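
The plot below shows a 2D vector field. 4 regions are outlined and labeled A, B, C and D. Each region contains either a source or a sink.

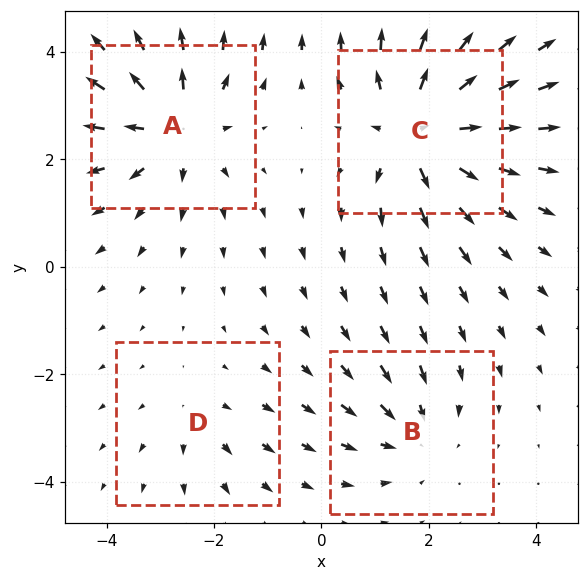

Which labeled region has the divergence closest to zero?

D

Divergence at each region's feature centre — A: about +5, B: about -3, C: about +6, D: about +2. Region D is closest to zero.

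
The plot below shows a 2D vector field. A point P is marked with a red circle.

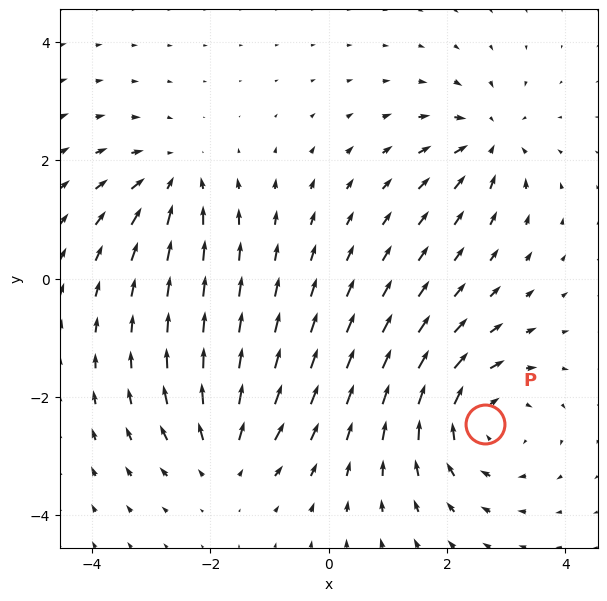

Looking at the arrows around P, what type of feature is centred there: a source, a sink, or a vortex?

vortex

At P (2.6, -2.5) the arrows circulate clockwise. Divergence ≈0, curl about -4 — near-zero divergence with nonzero curl is a vortex.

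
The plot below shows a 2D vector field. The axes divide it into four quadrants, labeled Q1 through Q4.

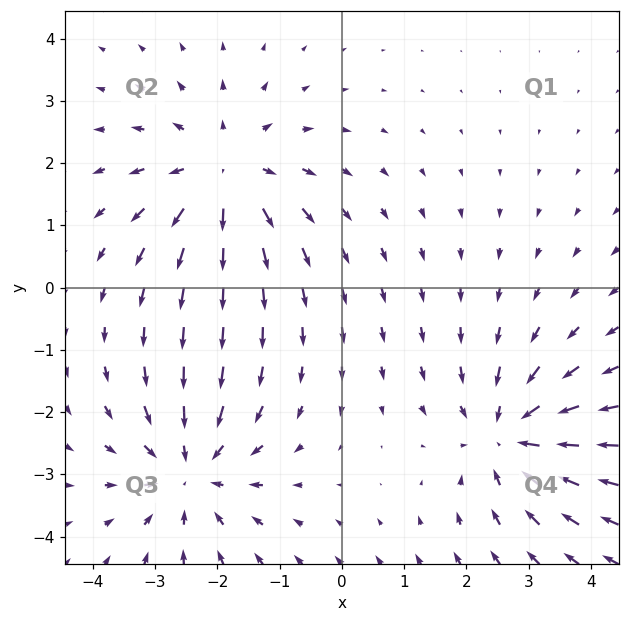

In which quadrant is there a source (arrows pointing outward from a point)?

The source sits at approximately (-1.9, 1.8), which lies in quadrant Q2. The divergence there is about +5, positive as expected for a source.

Q2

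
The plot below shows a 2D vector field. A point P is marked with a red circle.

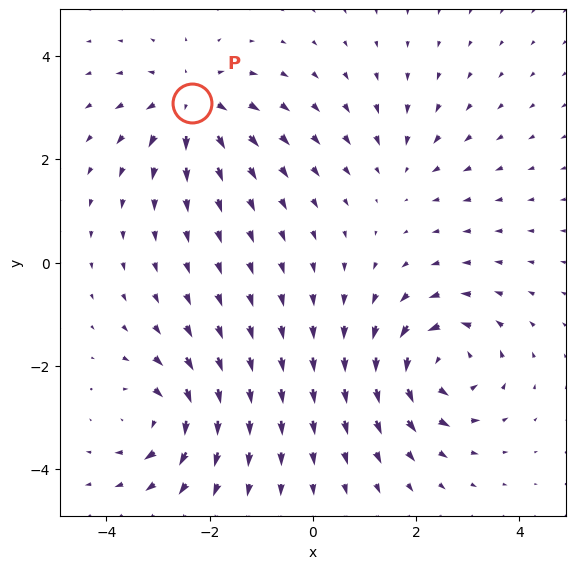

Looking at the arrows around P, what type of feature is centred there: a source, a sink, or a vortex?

source

At P (-2.3, 3.1) the arrows spread outward. Divergence about +5, curl ≈0 — positive divergence with near-zero curl is a source.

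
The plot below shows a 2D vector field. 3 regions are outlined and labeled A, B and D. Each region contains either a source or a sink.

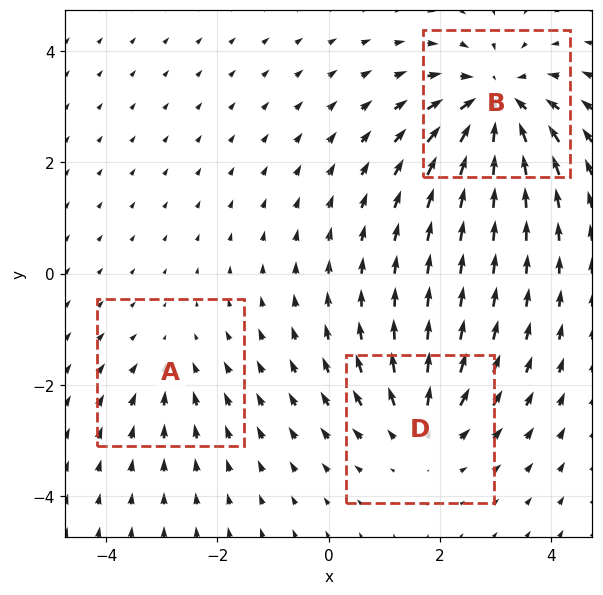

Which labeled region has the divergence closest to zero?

A

Divergence at each region's feature centre — A: about -2, B: about -5, D: about +3. Region A is closest to zero.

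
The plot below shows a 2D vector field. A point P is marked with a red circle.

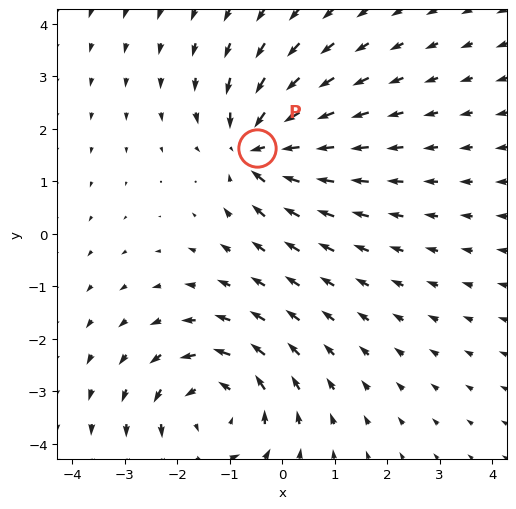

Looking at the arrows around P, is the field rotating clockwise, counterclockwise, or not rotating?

not rotating

Near P at (-0.5, 1.6) the arrows show no circulation. The curl there is ≈0.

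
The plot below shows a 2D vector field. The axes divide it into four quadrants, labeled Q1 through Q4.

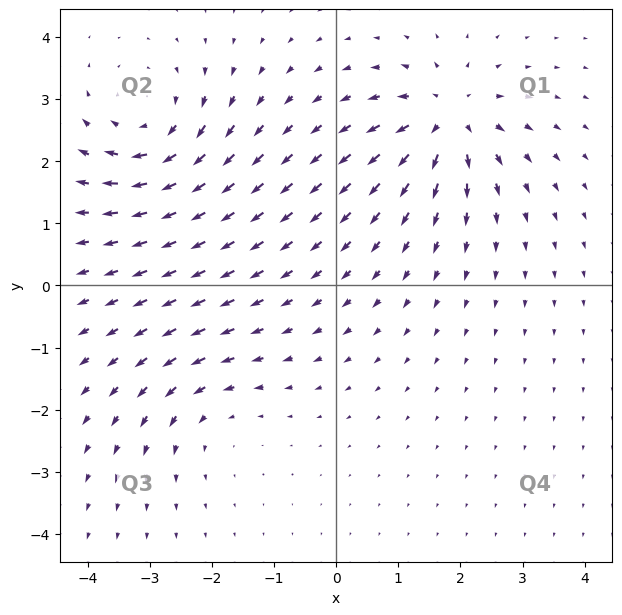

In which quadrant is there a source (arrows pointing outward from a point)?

The source sits at approximately (1.8, 2.7), which lies in quadrant Q1. The divergence there is about +5, positive as expected for a source.

Q1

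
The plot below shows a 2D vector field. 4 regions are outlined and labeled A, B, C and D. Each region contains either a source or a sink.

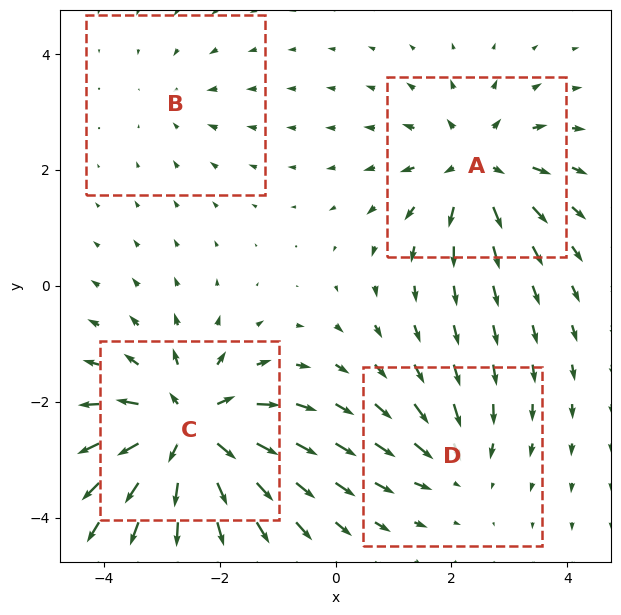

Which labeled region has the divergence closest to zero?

Divergence at each region's feature centre — A: about +5, B: about -2, C: about +8, D: about -4. Region B is closest to zero.

B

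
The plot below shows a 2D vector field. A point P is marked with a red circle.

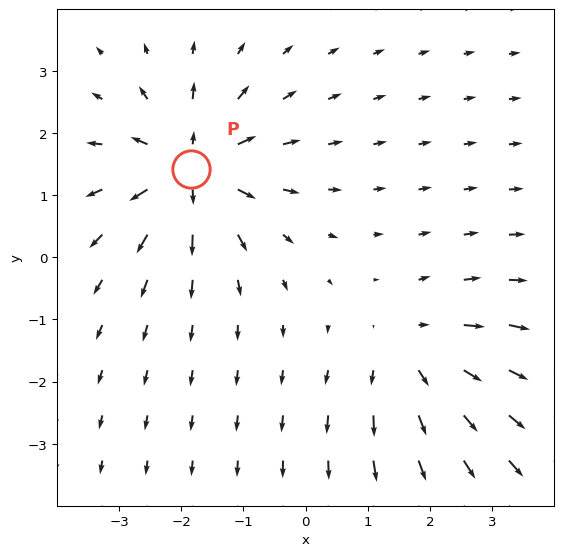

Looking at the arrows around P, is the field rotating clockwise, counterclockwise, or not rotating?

Near P at (-1.8, 1.4) the arrows show no circulation. The curl there is ≈0.

not rotating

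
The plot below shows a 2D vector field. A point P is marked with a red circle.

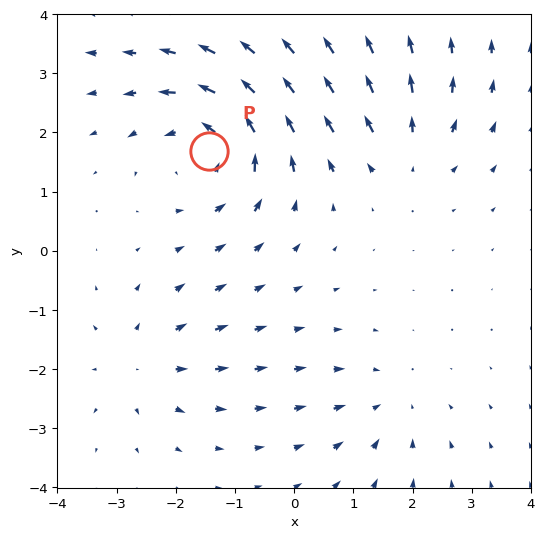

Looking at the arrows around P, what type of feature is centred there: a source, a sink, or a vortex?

vortex

At P (-1.4, 1.7) the arrows circulate counterclockwise. Divergence ≈0, curl about +5 — near-zero divergence with nonzero curl is a vortex.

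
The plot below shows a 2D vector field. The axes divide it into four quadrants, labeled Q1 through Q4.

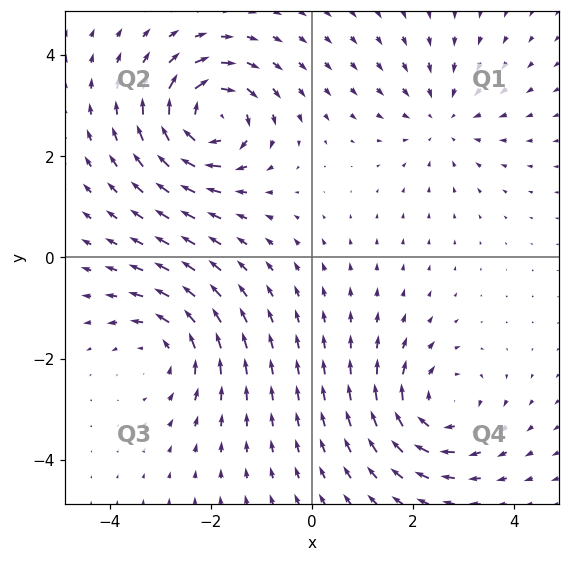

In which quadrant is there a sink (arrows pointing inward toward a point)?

Q1

The sink sits at approximately (2.6, 2.8), which lies in quadrant Q1. The divergence there is about -3, negative as expected for a sink.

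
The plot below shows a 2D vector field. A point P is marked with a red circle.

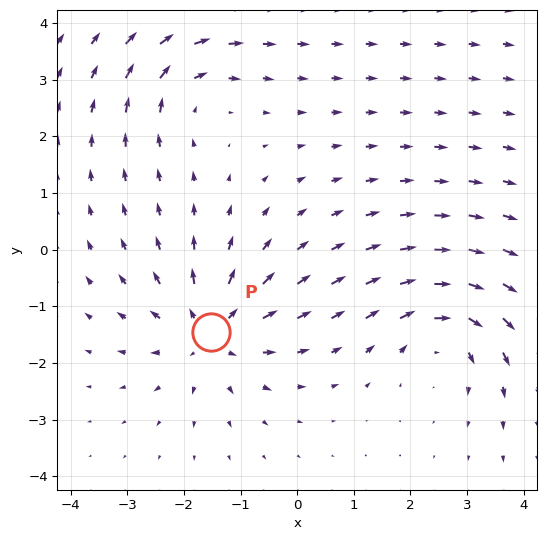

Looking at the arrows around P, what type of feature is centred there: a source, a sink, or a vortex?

source

At P (-1.5, -1.5) the arrows spread outward. Divergence about +5, curl ≈0 — positive divergence with near-zero curl is a source.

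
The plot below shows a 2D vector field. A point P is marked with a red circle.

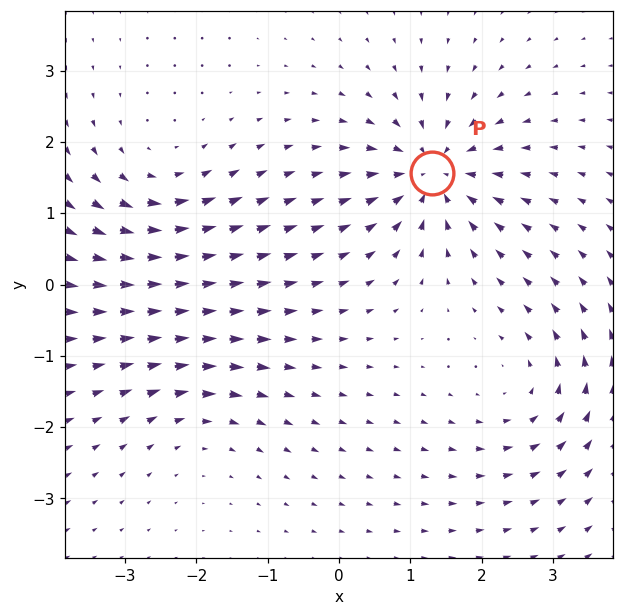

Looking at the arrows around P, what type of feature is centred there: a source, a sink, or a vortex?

At P (1.3, 1.6) the arrows converge inward. Divergence about -7, curl ≈0 — negative divergence with near-zero curl is a sink.

sink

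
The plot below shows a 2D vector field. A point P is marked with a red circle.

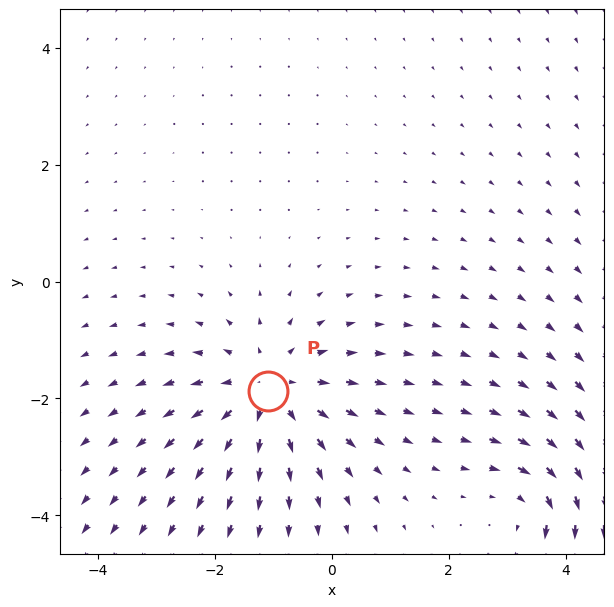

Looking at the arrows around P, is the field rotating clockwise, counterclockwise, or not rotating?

Near P at (-1.1, -1.9) the arrows show no circulation. The curl there is ≈0.

not rotating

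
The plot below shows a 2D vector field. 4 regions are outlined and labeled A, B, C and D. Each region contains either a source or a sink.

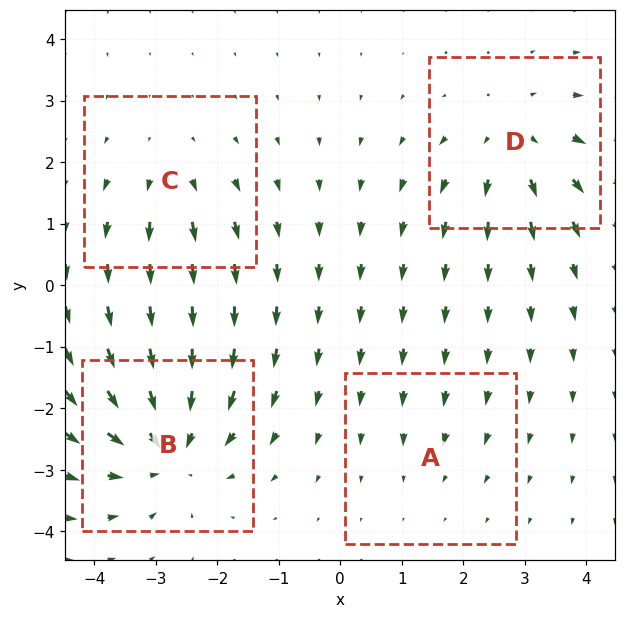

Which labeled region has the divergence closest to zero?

A

Divergence at each region's feature centre — A: about -2, B: about -6, C: about +3, D: about +5. Region A is closest to zero.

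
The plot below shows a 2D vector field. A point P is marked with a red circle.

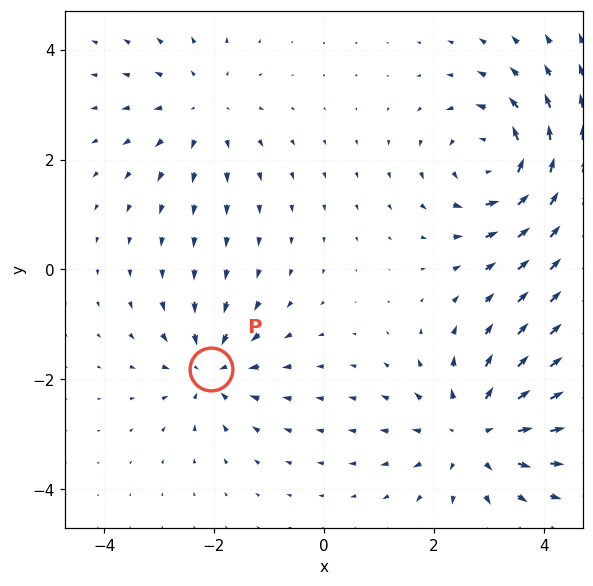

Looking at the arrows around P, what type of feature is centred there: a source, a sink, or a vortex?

At P (-2.1, -1.8) the arrows converge inward. Divergence about -4, curl ≈0 — negative divergence with near-zero curl is a sink.

sink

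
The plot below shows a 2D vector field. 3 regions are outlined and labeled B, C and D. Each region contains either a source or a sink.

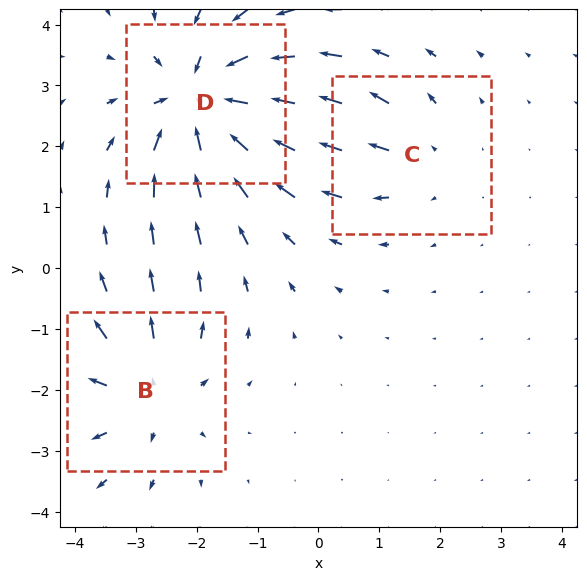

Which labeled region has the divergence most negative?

D

Divergence at each region's feature centre — B: about +3, C: about +2, D: about -5. Region D is most negative.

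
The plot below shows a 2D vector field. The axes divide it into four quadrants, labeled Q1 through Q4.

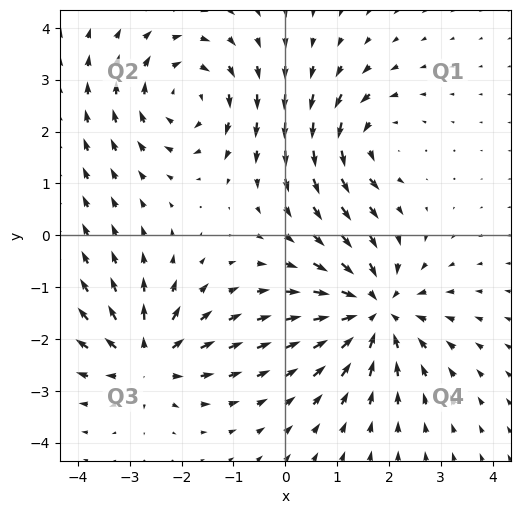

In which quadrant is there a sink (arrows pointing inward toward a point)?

The sink sits at approximately (1.7, -1.5), which lies in quadrant Q4. The divergence there is about -5, negative as expected for a sink.

Q4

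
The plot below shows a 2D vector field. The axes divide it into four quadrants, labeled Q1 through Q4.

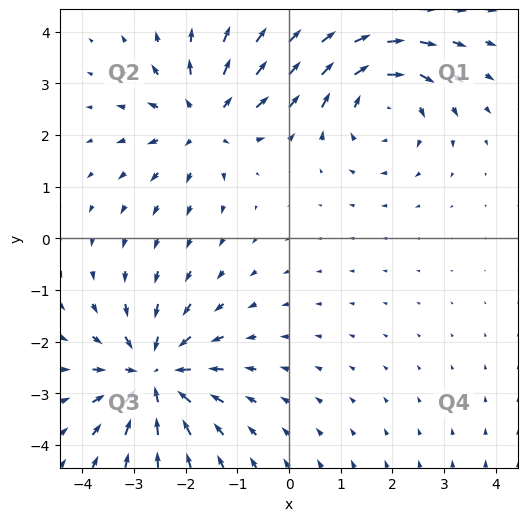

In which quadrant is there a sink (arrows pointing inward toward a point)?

Q3

The sink sits at approximately (-2.6, -2.7), which lies in quadrant Q3. The divergence there is about -4, negative as expected for a sink.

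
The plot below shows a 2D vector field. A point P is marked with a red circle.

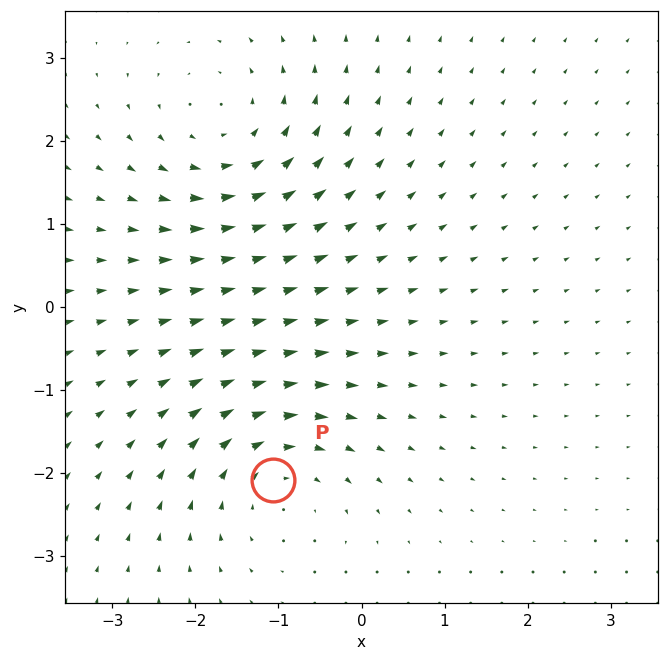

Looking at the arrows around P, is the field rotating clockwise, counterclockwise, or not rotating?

Near P at (-1.1, -2.1) the arrows circulate clockwise. The curl (z-component) there is about -3; negative curl means clockwise rotation.

clockwise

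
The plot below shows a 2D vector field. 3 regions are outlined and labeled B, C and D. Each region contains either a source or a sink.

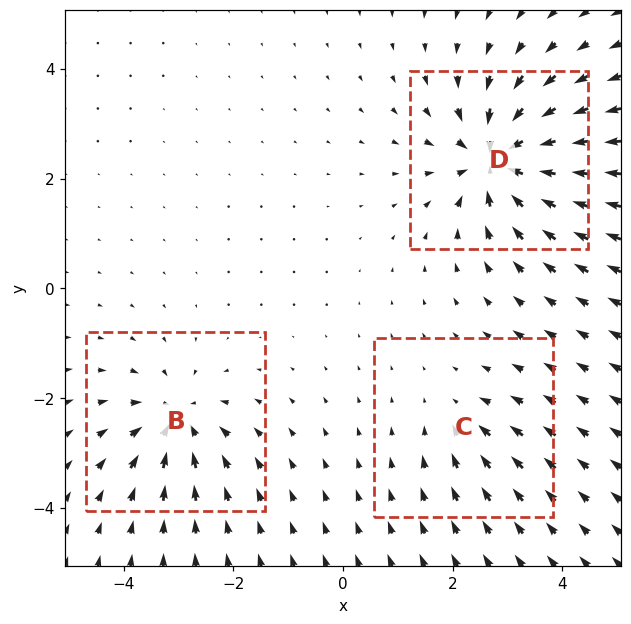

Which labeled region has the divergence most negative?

D

Divergence at each region's feature centre — B: about -4, C: about -2, D: about -6. Region D is most negative.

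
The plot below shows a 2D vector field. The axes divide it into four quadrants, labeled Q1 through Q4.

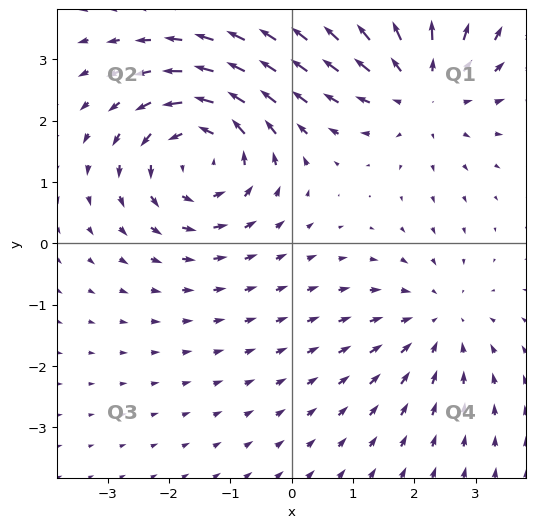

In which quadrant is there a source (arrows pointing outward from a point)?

The source sits at approximately (2.1, 2.6), which lies in quadrant Q1. The divergence there is about +3, positive as expected for a source.

Q1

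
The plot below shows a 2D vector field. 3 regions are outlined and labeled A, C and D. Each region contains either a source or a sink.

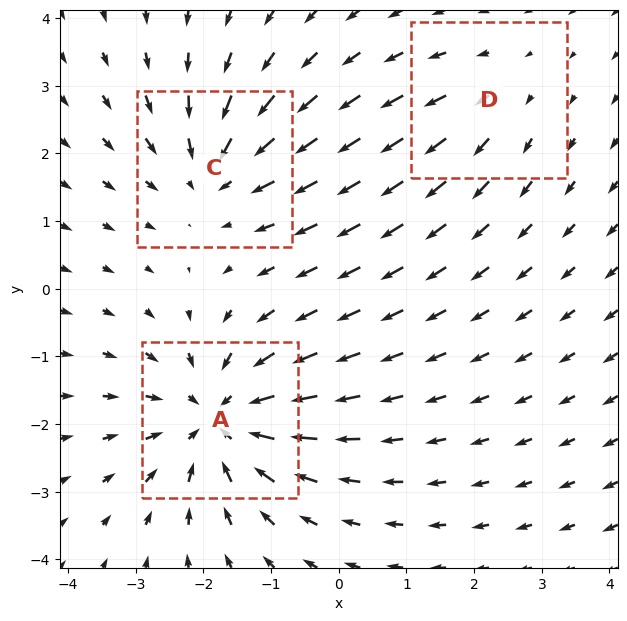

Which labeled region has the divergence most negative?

A

Divergence at each region's feature centre — A: about -5, C: about -3, D: about +2. Region A is most negative.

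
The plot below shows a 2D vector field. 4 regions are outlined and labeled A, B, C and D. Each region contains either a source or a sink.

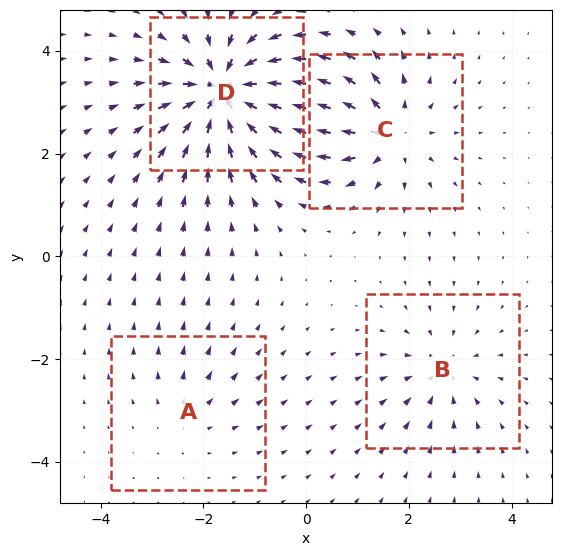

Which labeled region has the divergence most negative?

D

Divergence at each region's feature centre — A: about +2, B: about -4, C: about +5, D: about -8. Region D is most negative.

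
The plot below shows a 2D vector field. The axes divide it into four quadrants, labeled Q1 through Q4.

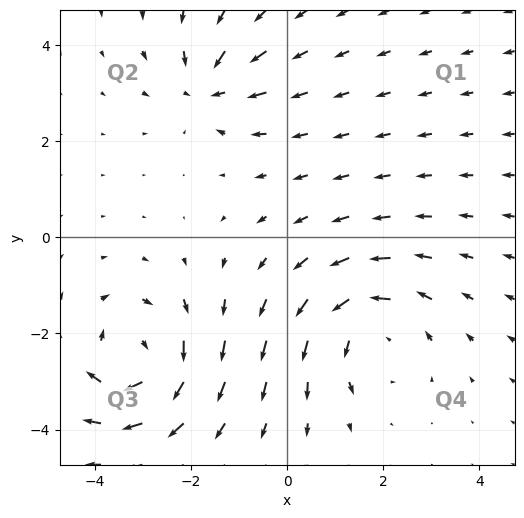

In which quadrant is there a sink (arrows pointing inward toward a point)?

Q2

The sink sits at approximately (-1.6, 3.1), which lies in quadrant Q2. The divergence there is about -4, negative as expected for a sink.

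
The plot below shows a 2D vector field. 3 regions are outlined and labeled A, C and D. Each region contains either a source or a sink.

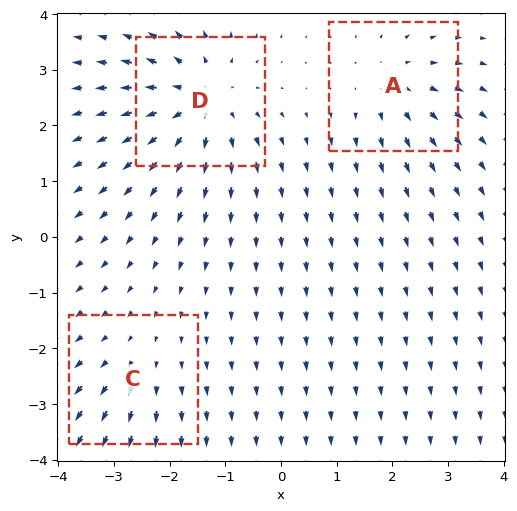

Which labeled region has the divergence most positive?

Divergence at each region's feature centre — A: about +3, C: about +2, D: about +5. Region D is most positive.

D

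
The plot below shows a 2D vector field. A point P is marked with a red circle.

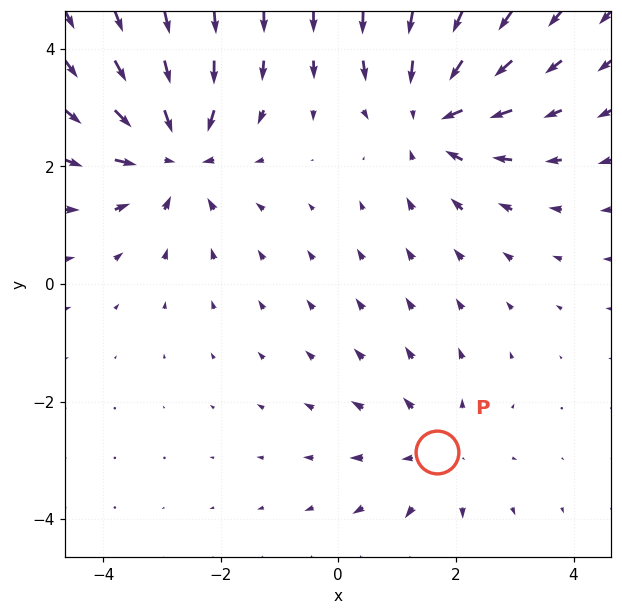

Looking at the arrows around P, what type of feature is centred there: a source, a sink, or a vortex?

source

At P (1.7, -2.9) the arrows spread outward. Divergence about +3, curl ≈0 — positive divergence with near-zero curl is a source.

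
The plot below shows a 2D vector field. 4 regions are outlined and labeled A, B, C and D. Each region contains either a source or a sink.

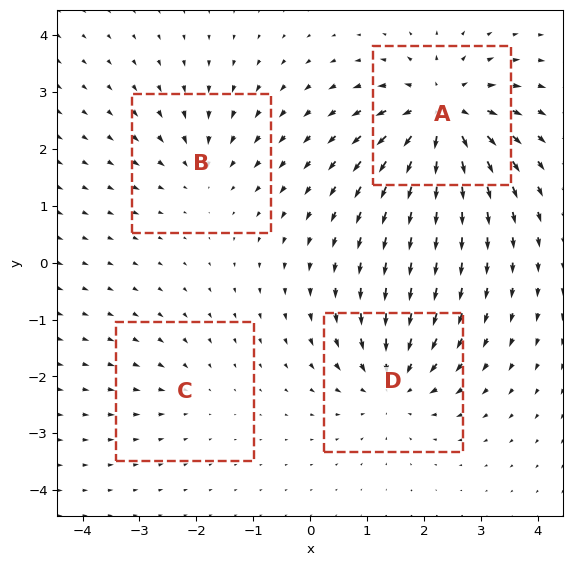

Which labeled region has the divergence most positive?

A

Divergence at each region's feature centre — A: about +8, B: about -3, C: about -2, D: about -5. Region A is most positive.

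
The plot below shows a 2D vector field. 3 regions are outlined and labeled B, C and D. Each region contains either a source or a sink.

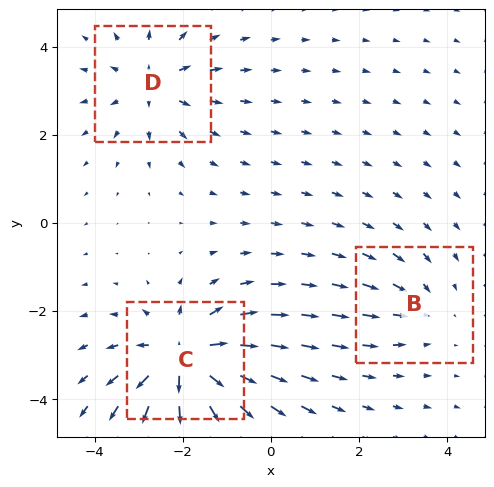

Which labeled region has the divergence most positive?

Divergence at each region's feature centre — B: about -2, C: about +5, D: about +3. Region C is most positive.

C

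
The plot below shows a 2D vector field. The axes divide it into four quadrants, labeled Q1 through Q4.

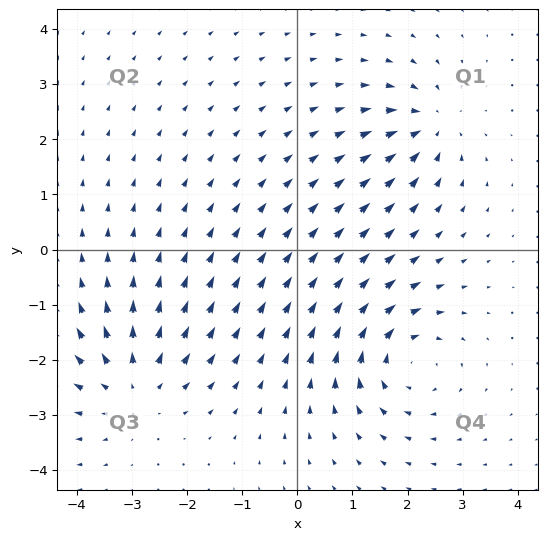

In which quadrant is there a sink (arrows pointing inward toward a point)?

Q1

The sink sits at approximately (2.4, 2.2), which lies in quadrant Q1. The divergence there is about -4, negative as expected for a sink.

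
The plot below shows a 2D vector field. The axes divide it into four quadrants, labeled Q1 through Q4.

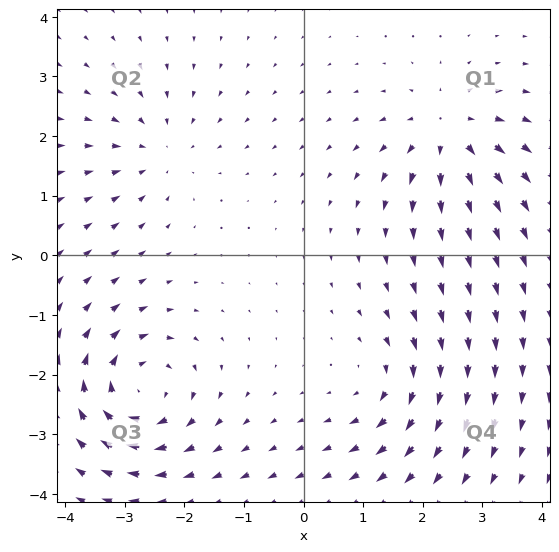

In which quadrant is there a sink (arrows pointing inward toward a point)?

Q2

The sink sits at approximately (-2.4, 1.8), which lies in quadrant Q2. The divergence there is about -3, negative as expected for a sink.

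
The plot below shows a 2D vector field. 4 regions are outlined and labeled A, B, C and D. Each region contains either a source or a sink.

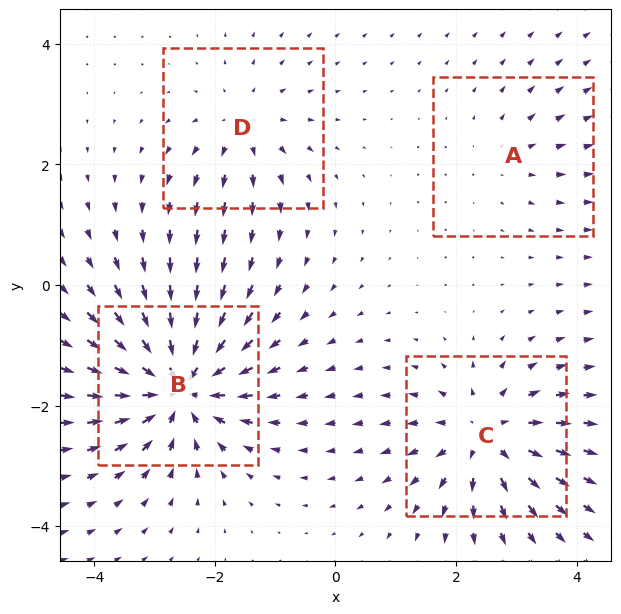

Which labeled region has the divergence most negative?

Divergence at each region's feature centre — A: about +2, B: about -8, C: about +6, D: about +4. Region B is most negative.

B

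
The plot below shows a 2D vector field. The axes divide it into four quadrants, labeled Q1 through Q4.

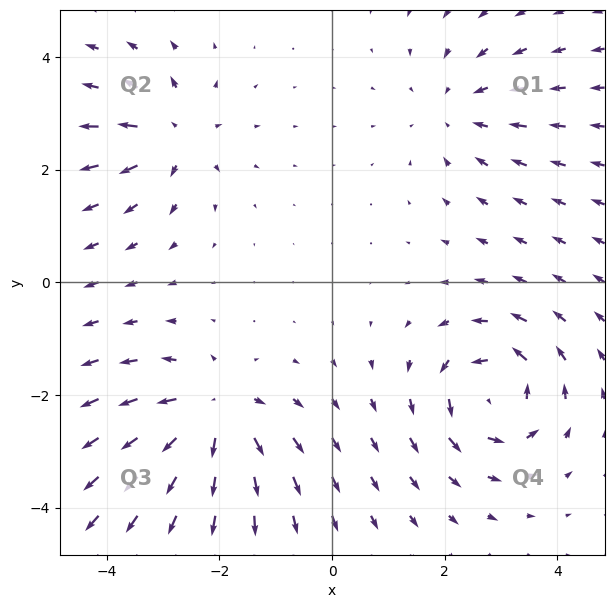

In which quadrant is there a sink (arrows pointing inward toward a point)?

Q1

The sink sits at approximately (2.2, 3.1), which lies in quadrant Q1. The divergence there is about -3, negative as expected for a sink.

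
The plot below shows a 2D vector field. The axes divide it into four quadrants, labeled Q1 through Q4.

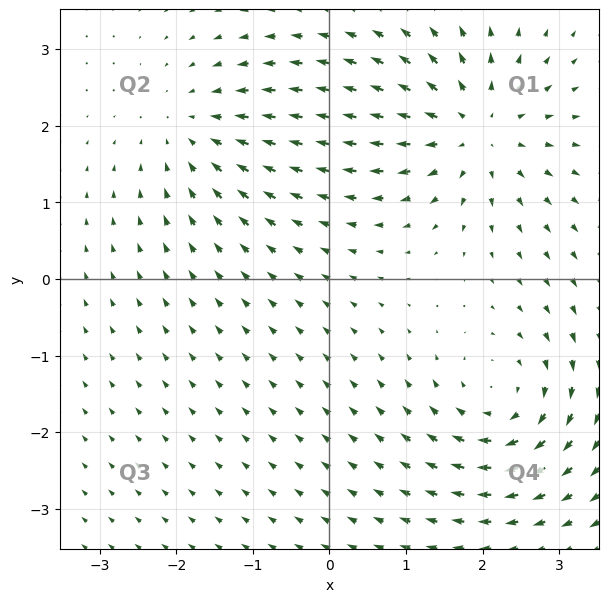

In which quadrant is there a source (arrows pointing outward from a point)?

Q1

The source sits at approximately (1.9, 1.9), which lies in quadrant Q1. The divergence there is about +5, positive as expected for a source.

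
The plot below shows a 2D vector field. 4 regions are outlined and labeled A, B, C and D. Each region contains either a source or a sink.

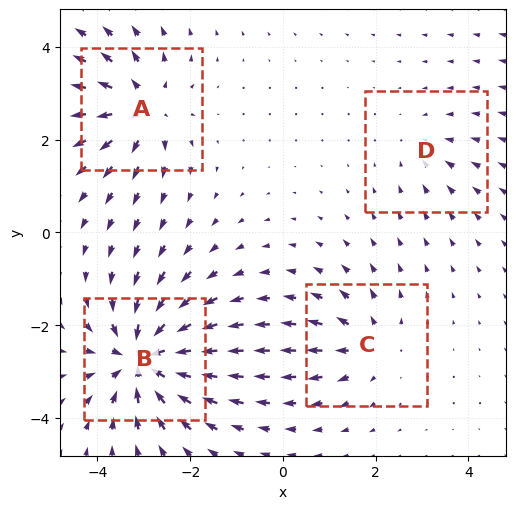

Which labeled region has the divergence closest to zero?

D

Divergence at each region's feature centre — A: about +6, B: about -8, C: about +4, D: about -2. Region D is closest to zero.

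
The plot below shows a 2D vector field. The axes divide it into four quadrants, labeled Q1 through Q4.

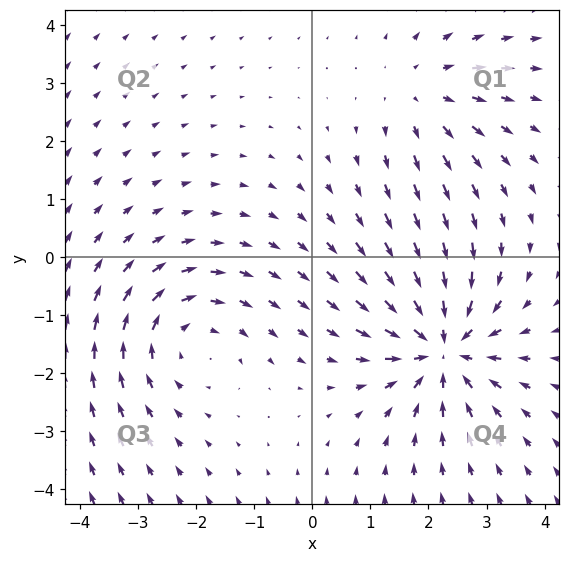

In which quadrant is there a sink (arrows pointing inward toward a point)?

The sink sits at approximately (2.2, -1.6), which lies in quadrant Q4. The divergence there is about -5, negative as expected for a sink.

Q4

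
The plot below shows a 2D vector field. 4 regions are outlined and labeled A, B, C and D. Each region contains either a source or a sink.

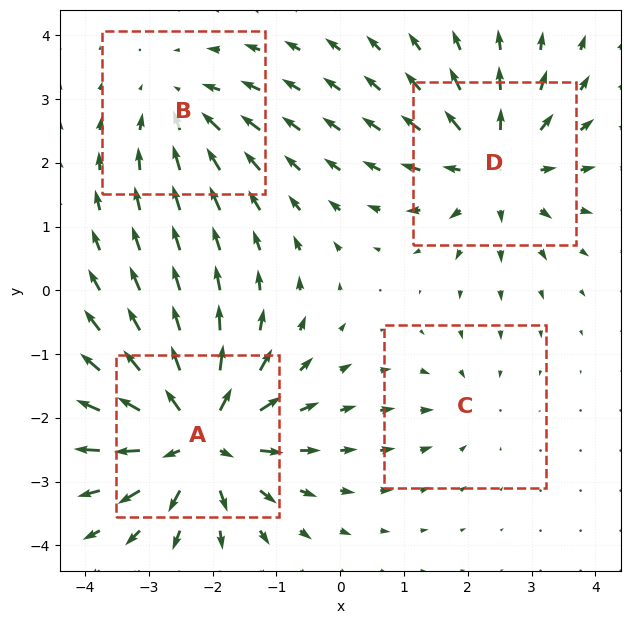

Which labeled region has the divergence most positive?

A

Divergence at each region's feature centre — A: about +8, B: about -4, C: about -2, D: about +5. Region A is most positive.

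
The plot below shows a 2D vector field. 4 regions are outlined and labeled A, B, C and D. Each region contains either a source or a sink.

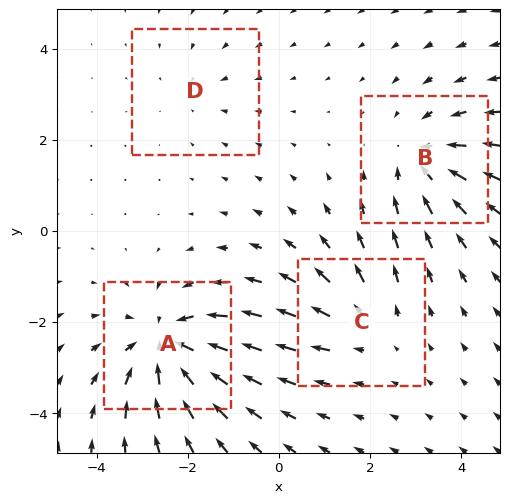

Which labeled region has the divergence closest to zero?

Divergence at each region's feature centre — A: about -6, B: about -4, C: about +3, D: about -2. Region D is closest to zero.

D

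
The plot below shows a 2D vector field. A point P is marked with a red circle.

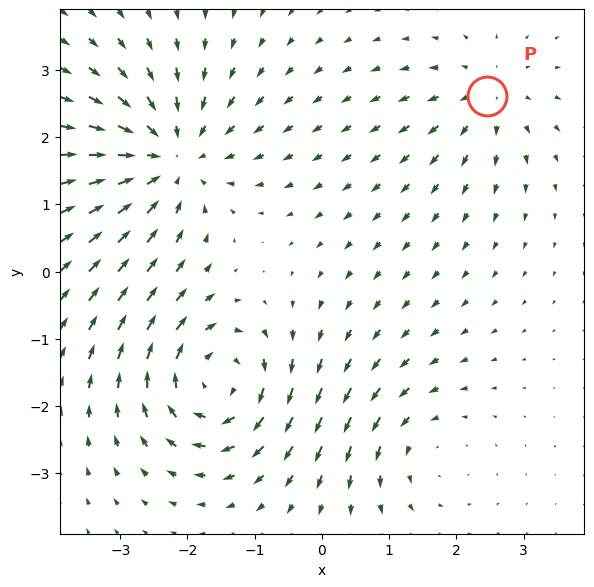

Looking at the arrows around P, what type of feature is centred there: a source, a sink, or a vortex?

At P (2.5, 2.6) the arrows spread outward. Divergence about +3, curl ≈0 — positive divergence with near-zero curl is a source.

source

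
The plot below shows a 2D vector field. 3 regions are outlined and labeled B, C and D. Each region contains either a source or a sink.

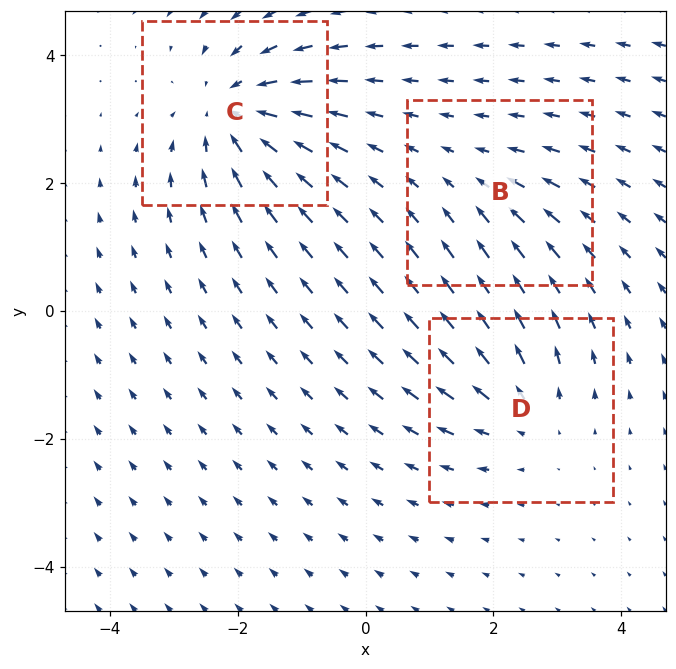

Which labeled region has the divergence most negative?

C

Divergence at each region's feature centre — B: about -2, C: about -4, D: about +3. Region C is most negative.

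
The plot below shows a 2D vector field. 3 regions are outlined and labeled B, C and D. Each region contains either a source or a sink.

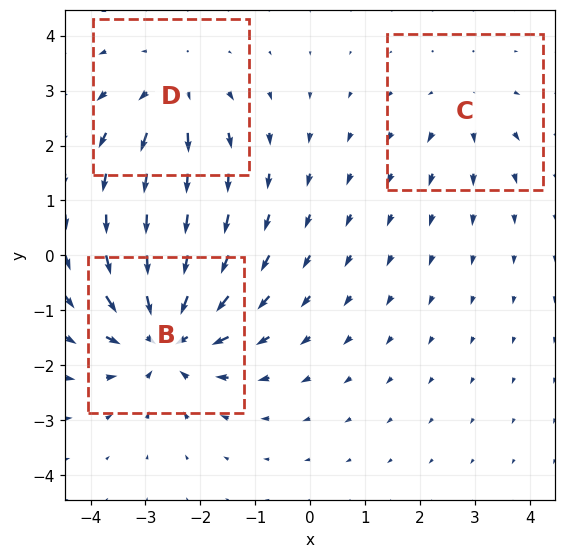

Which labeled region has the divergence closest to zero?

C

Divergence at each region's feature centre — B: about -5, C: about +2, D: about +3. Region C is closest to zero.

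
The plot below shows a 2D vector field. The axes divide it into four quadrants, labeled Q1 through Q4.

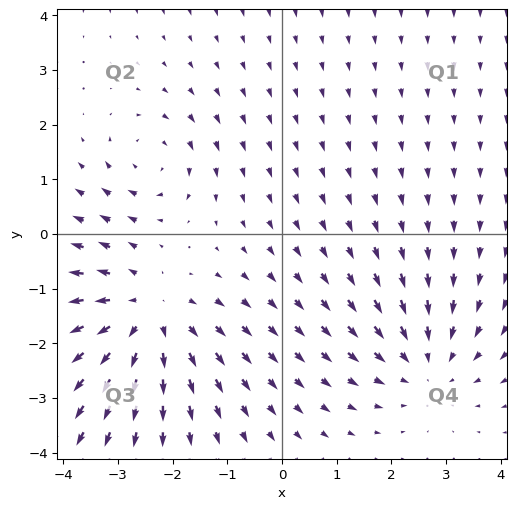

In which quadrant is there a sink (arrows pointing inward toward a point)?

The sink sits at approximately (2.6, -2.4), which lies in quadrant Q4. The divergence there is about -3, negative as expected for a sink.

Q4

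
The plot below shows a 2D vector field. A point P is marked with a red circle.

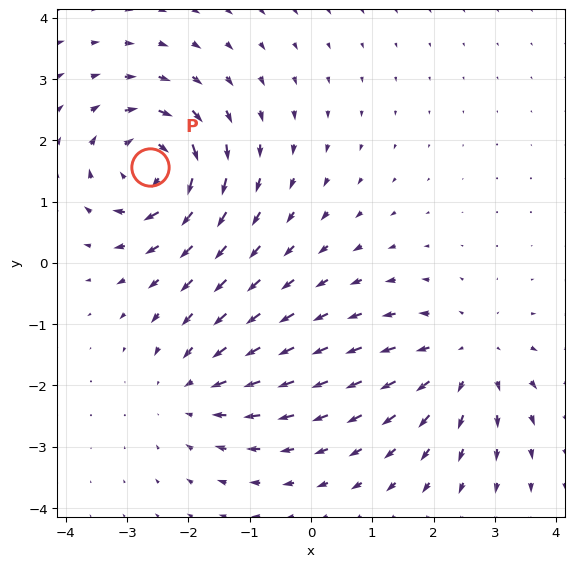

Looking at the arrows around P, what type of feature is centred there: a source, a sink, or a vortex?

At P (-2.6, 1.6) the arrows circulate clockwise. Divergence ≈0, curl about -7 — near-zero divergence with nonzero curl is a vortex.

vortex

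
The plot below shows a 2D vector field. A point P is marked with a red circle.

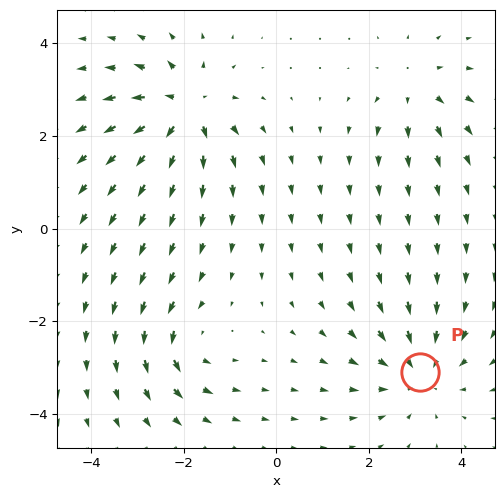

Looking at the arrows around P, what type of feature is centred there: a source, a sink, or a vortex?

sink

At P (3.1, -3.1) the arrows converge inward. Divergence about -4, curl ≈0 — negative divergence with near-zero curl is a sink.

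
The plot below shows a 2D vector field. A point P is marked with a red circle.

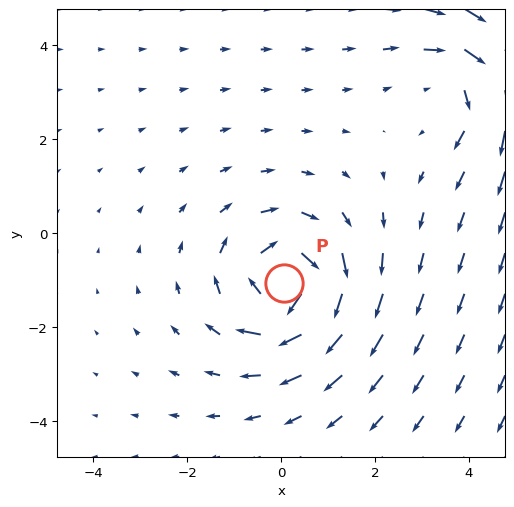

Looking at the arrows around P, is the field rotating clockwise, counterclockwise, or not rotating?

Near P at (0.1, -1.1) the arrows circulate clockwise. The curl (z-component) there is about -5; negative curl means clockwise rotation.

clockwise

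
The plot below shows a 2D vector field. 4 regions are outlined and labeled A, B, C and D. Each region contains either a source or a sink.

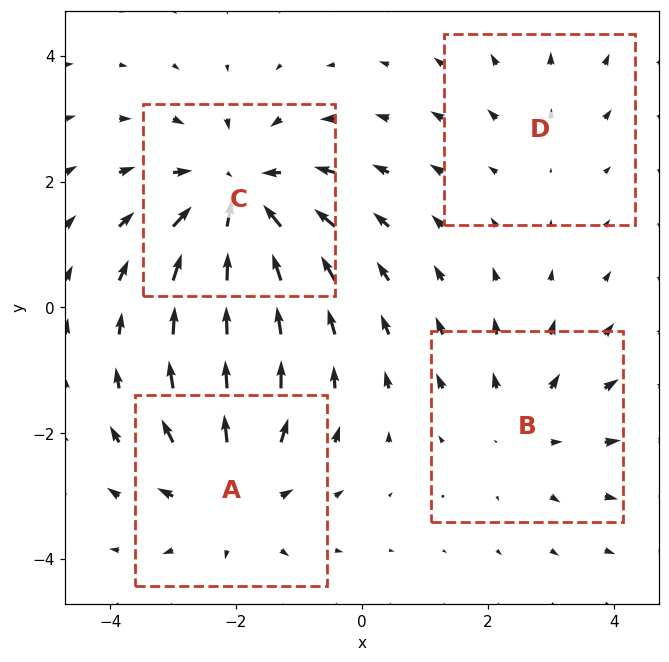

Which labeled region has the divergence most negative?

C

Divergence at each region's feature centre — A: about +4, B: about +3, C: about -6, D: about +2. Region C is most negative.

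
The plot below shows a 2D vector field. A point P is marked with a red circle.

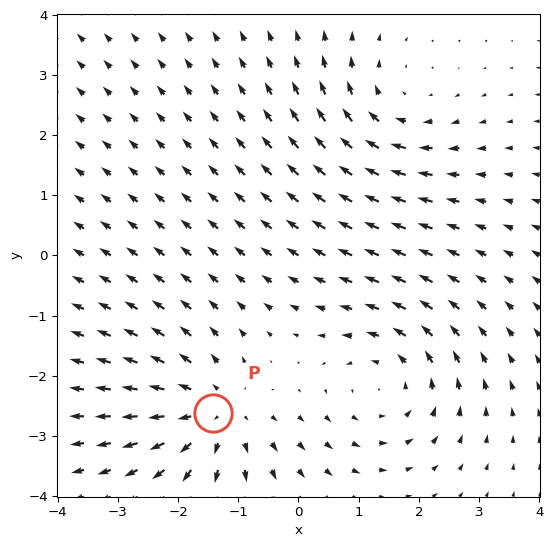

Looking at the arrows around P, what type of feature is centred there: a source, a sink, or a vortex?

source

At P (-1.4, -2.6) the arrows spread outward. Divergence about +4, curl ≈0 — positive divergence with near-zero curl is a source.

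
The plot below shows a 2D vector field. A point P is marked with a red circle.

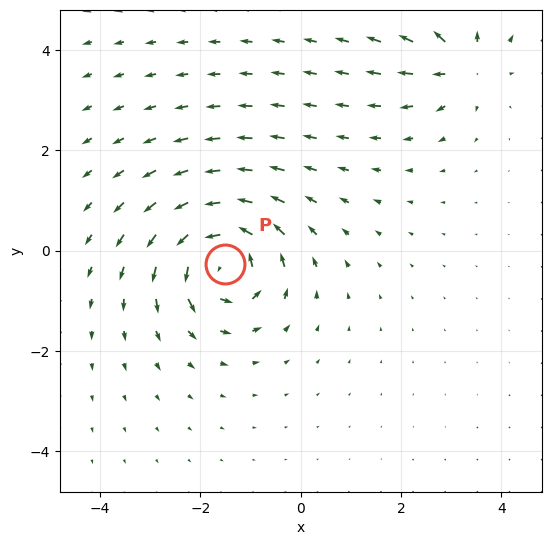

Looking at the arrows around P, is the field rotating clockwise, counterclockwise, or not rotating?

counterclockwise

Near P at (-1.5, -0.3) the arrows circulate counterclockwise. The curl (z-component) there is about +7; positive curl means counterclockwise rotation.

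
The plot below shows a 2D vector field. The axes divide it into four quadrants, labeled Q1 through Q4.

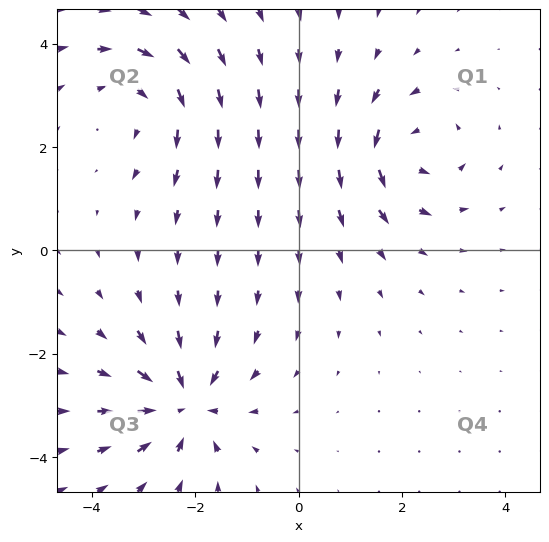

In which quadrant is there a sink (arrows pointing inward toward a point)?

The sink sits at approximately (-2.2, -3.0), which lies in quadrant Q3. The divergence there is about -6, negative as expected for a sink.

Q3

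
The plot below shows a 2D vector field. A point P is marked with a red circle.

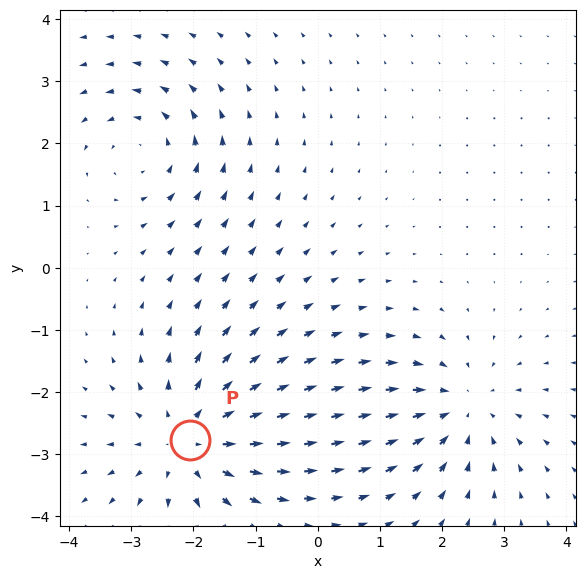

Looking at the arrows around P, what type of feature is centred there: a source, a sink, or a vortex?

At P (-2.1, -2.8) the arrows spread outward. Divergence about +4, curl ≈0 — positive divergence with near-zero curl is a source.

source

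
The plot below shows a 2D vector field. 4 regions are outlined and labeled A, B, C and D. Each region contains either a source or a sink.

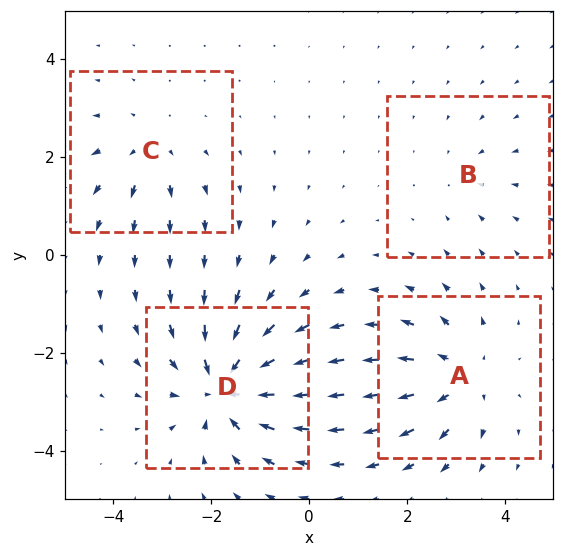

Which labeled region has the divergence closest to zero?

B

Divergence at each region's feature centre — A: about +5, B: about -2, C: about +4, D: about -8. Region B is closest to zero.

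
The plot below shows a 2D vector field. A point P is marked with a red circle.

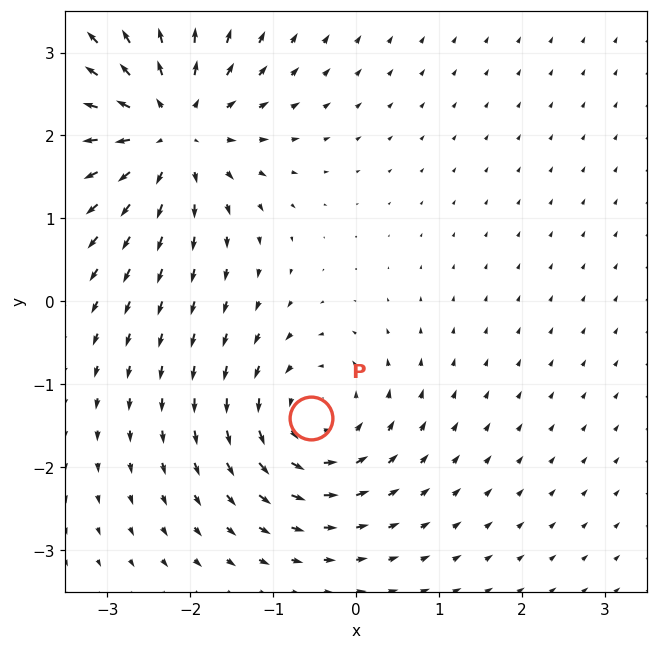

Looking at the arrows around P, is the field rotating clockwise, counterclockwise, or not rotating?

counterclockwise

Near P at (-0.5, -1.4) the arrows circulate counterclockwise. The curl (z-component) there is about +4; positive curl means counterclockwise rotation.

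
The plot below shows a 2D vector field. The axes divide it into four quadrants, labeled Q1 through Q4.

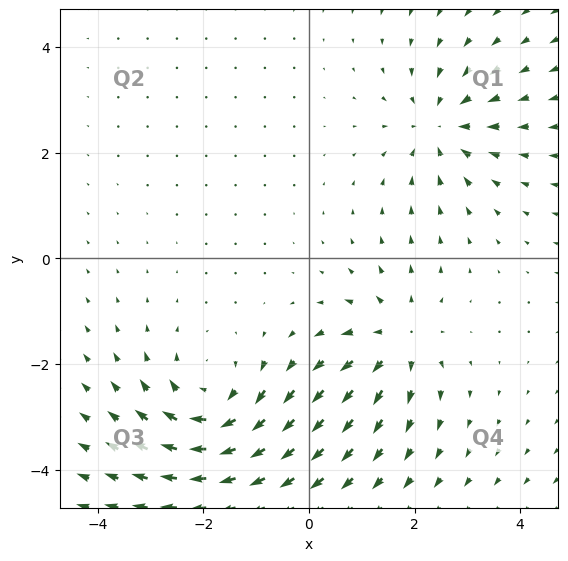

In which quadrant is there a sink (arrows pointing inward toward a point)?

The sink sits at approximately (2.5, 2.5), which lies in quadrant Q1. The divergence there is about -4, negative as expected for a sink.

Q1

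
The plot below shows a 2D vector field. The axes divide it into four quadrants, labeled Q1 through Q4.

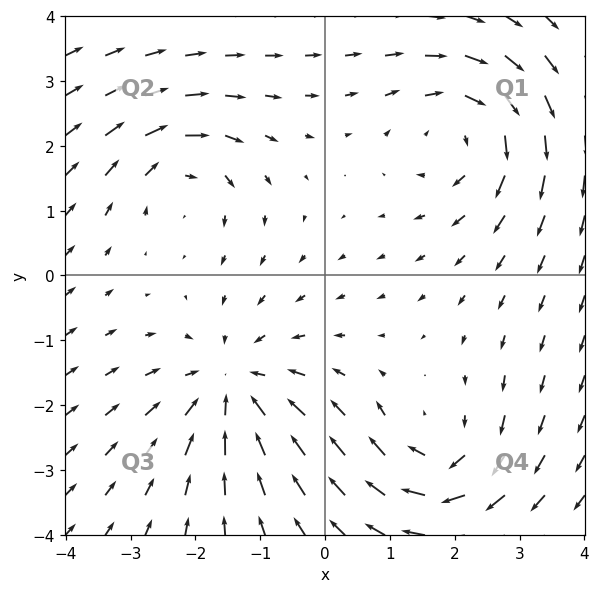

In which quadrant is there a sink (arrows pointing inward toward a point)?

Q3

The sink sits at approximately (-1.4, -1.7), which lies in quadrant Q3. The divergence there is about -4, negative as expected for a sink.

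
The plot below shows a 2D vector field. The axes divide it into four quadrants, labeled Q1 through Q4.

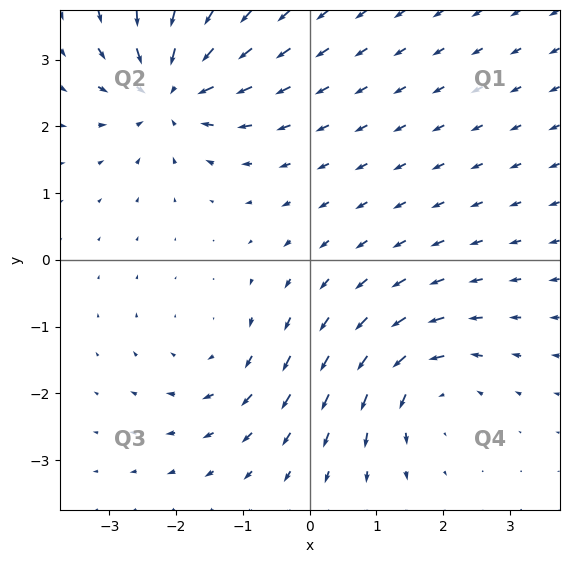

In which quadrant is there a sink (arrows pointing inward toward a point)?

Q2

The sink sits at approximately (-2.1, 2.5), which lies in quadrant Q2. The divergence there is about -6, negative as expected for a sink.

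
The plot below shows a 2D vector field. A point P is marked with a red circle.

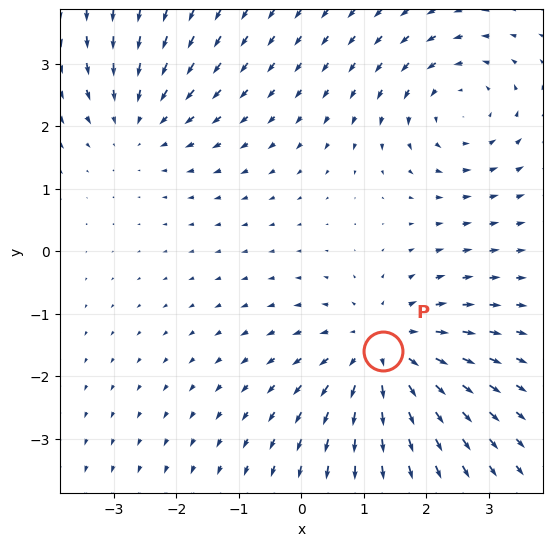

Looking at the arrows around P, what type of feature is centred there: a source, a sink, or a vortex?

At P (1.3, -1.6) the arrows spread outward. Divergence about +3, curl ≈0 — positive divergence with near-zero curl is a source.

source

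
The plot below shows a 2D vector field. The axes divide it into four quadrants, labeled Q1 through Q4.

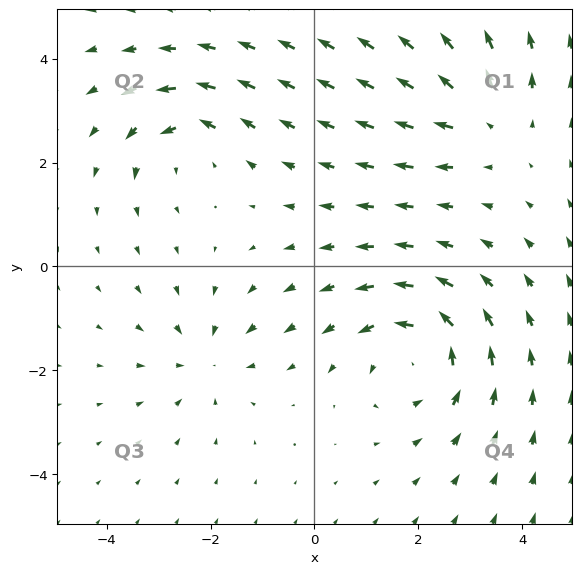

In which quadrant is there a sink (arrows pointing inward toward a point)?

The sink sits at approximately (-2.1, -1.8), which lies in quadrant Q3. The divergence there is about -3, negative as expected for a sink.

Q3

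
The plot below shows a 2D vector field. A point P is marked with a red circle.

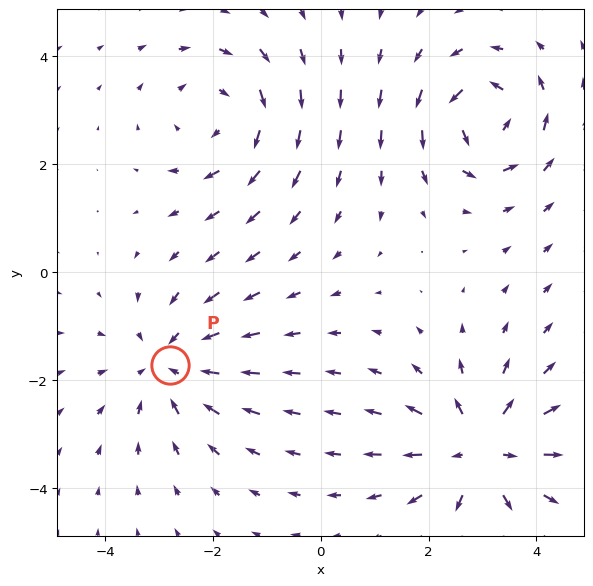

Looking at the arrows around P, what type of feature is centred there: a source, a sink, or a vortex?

At P (-2.8, -1.7) the arrows converge inward. Divergence about -4, curl ≈0 — negative divergence with near-zero curl is a sink.

sink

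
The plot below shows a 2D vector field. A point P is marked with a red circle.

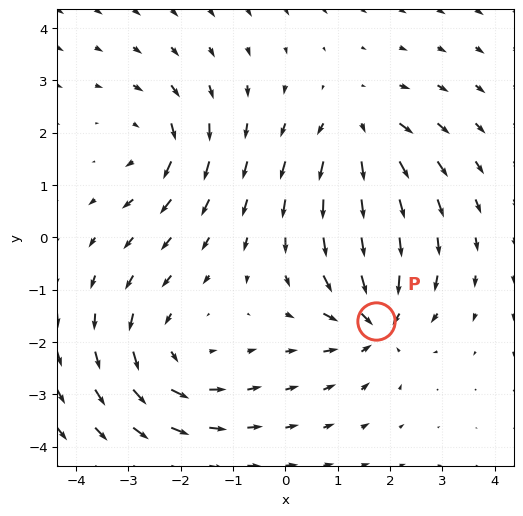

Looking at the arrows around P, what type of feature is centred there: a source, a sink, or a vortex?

sink

At P (1.7, -1.6) the arrows converge inward. Divergence about -5, curl ≈0 — negative divergence with near-zero curl is a sink.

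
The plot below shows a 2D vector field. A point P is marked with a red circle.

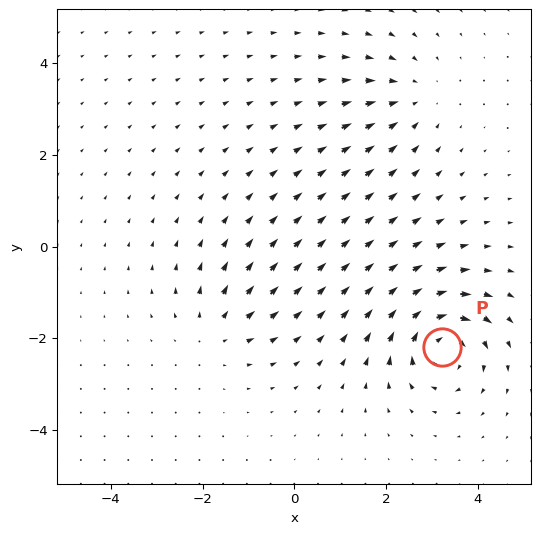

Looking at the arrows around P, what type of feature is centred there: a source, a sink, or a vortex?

At P (3.2, -2.2) the arrows circulate clockwise. Divergence ≈0, curl about -6 — near-zero divergence with nonzero curl is a vortex.

vortex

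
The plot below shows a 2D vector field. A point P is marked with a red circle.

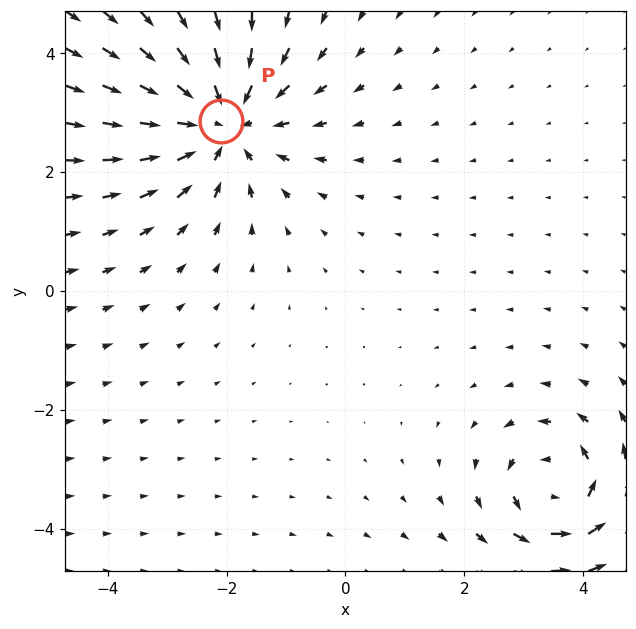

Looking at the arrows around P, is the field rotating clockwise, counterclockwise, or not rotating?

Near P at (-2.1, 2.9) the arrows show no circulation. The curl there is ≈0.

not rotating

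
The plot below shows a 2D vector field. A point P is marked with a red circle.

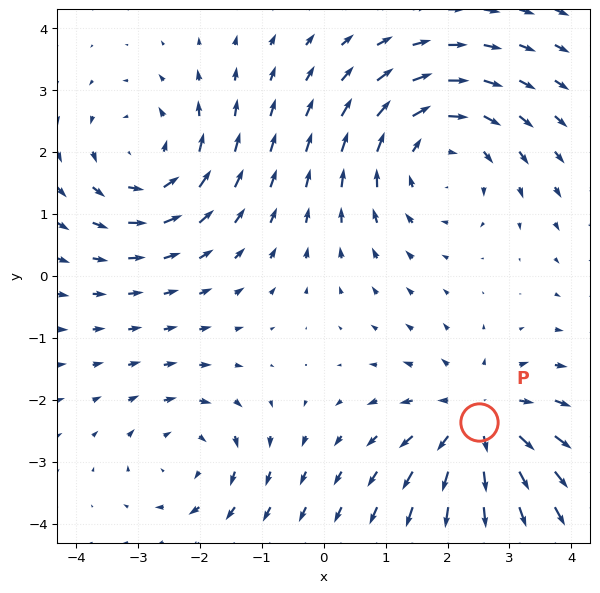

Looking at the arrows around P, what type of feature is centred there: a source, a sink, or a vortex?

At P (2.5, -2.4) the arrows spread outward. Divergence about +4, curl ≈0 — positive divergence with near-zero curl is a source.

source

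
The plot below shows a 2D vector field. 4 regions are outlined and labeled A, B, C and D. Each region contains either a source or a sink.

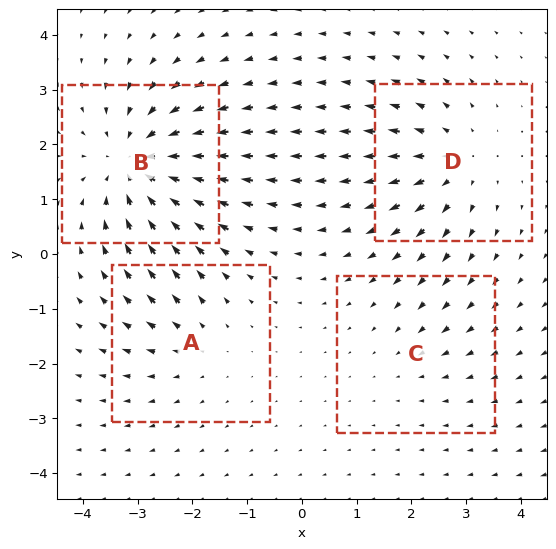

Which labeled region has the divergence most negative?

Divergence at each region's feature centre — A: about +3, B: about -6, C: about -2, D: about +4. Region B is most negative.

B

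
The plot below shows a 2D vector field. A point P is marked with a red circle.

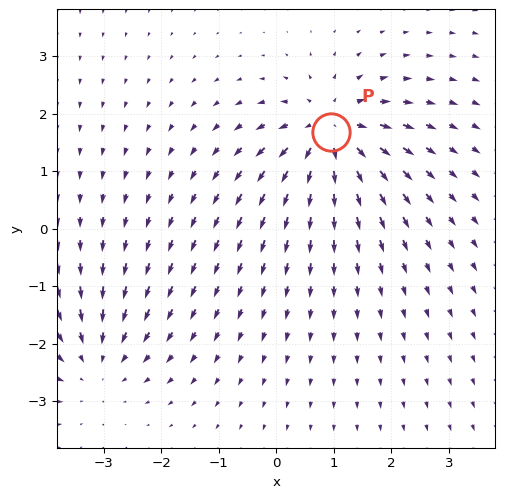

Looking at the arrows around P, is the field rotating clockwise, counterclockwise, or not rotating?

Near P at (0.9, 1.7) the arrows show no circulation. The curl there is ≈0.

not rotating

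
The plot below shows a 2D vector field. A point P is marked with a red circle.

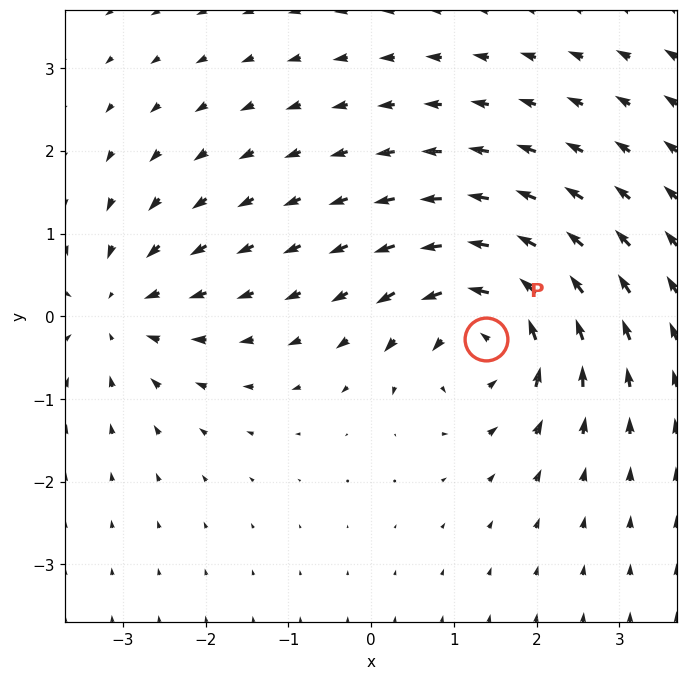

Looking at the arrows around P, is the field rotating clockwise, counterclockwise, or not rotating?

Near P at (1.4, -0.3) the arrows circulate counterclockwise. The curl (z-component) there is about +6; positive curl means counterclockwise rotation.

counterclockwise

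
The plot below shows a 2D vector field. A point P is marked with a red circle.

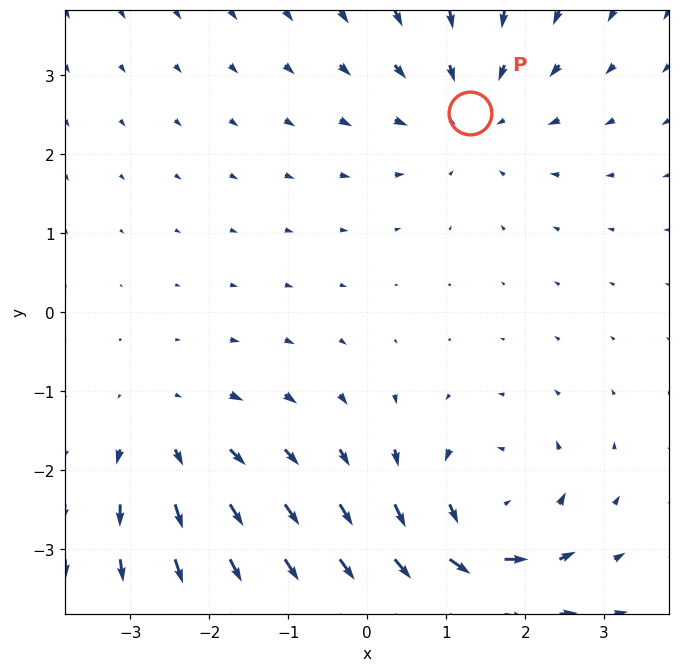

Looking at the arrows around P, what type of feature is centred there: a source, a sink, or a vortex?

At P (1.3, 2.5) the arrows converge inward. Divergence about -3, curl ≈0 — negative divergence with near-zero curl is a sink.

sink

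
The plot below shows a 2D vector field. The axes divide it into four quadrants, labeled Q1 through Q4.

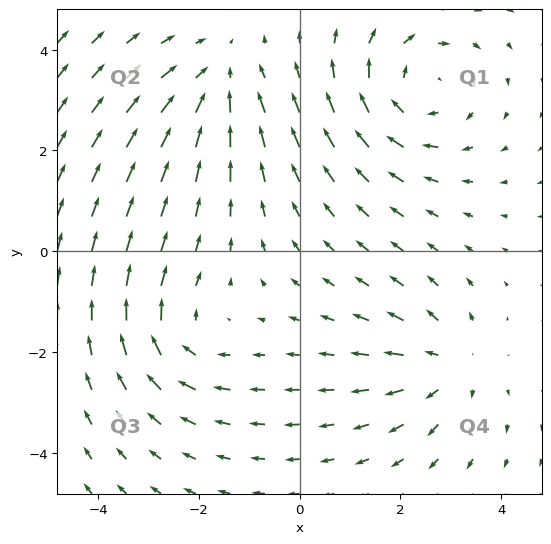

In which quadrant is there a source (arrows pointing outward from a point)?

Q4

The source sits at approximately (3.0, -2.3), which lies in quadrant Q4. The divergence there is about +3, positive as expected for a source.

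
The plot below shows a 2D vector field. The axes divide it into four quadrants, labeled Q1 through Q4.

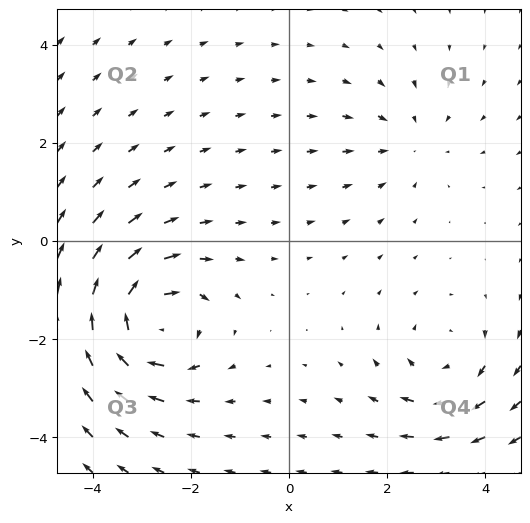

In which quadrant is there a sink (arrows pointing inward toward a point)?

Q1

The sink sits at approximately (2.5, 2.0), which lies in quadrant Q1. The divergence there is about -2, negative as expected for a sink.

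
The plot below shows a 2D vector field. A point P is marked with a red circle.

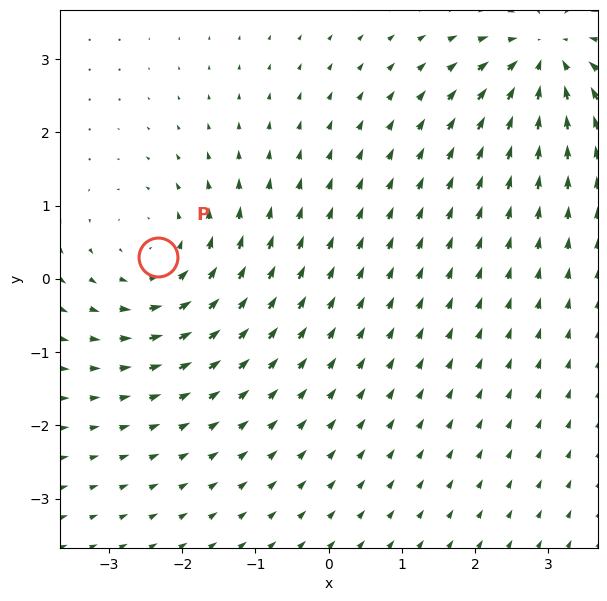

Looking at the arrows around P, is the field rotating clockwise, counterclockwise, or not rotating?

Near P at (-2.3, 0.3) the arrows circulate counterclockwise. The curl (z-component) there is about +4; positive curl means counterclockwise rotation.

counterclockwise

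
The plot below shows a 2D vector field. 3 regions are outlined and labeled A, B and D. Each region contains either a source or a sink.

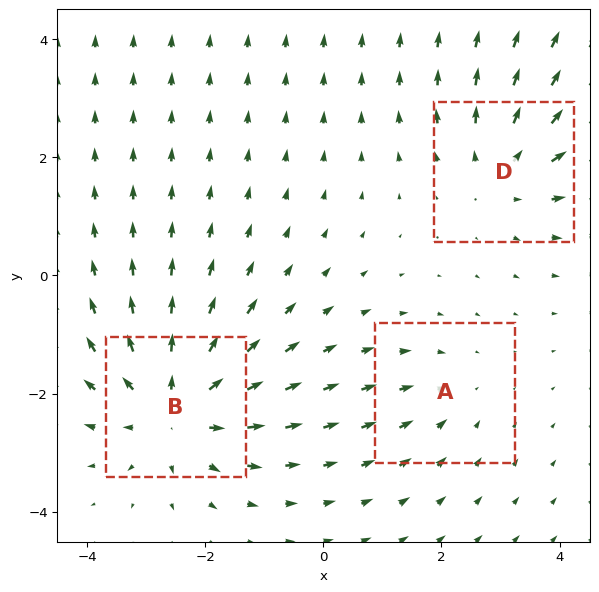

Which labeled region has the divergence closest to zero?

Divergence at each region's feature centre — A: about -2, B: about +4, D: about +3. Region A is closest to zero.

A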